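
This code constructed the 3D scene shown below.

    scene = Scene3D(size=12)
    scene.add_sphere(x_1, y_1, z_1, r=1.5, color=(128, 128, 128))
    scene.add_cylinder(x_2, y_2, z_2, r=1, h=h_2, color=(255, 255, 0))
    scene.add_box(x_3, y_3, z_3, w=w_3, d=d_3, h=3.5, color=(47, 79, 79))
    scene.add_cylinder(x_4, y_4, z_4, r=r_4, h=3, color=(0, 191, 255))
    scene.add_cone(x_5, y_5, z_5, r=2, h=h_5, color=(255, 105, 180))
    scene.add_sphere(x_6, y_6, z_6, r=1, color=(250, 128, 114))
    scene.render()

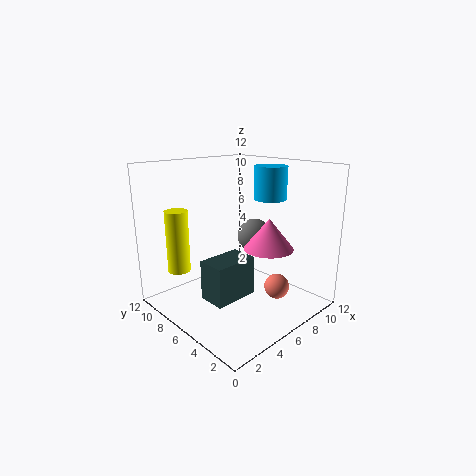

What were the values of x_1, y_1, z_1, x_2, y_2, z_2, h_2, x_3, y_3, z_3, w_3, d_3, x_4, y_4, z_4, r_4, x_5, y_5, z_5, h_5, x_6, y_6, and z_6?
x_1 = 8.5
y_1 = 6.5
z_1 = 5.5
x_2 = 3
y_2 = 10.5
z_2 = 2.5
h_2 = 5.5
x_3 = 3.5
y_3 = 5.5
z_3 = 0.5
w_3 = 4
d_3 = 2.5
x_4 = 10.5
y_4 = 6.5
z_4 = 8.5
r_4 = 1.5
x_5 = 7
y_5 = 3.5
z_5 = 5.5
h_5 = 2.5
x_6 = 7
y_6 = 2.5
z_6 = 2.5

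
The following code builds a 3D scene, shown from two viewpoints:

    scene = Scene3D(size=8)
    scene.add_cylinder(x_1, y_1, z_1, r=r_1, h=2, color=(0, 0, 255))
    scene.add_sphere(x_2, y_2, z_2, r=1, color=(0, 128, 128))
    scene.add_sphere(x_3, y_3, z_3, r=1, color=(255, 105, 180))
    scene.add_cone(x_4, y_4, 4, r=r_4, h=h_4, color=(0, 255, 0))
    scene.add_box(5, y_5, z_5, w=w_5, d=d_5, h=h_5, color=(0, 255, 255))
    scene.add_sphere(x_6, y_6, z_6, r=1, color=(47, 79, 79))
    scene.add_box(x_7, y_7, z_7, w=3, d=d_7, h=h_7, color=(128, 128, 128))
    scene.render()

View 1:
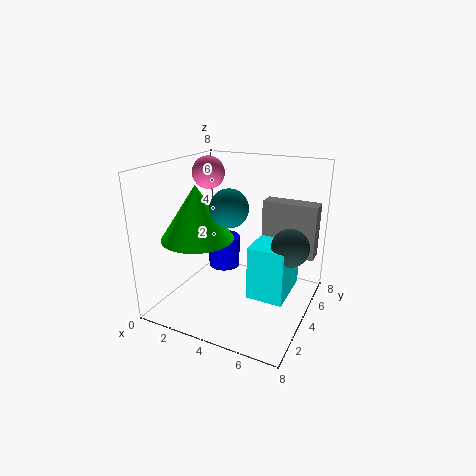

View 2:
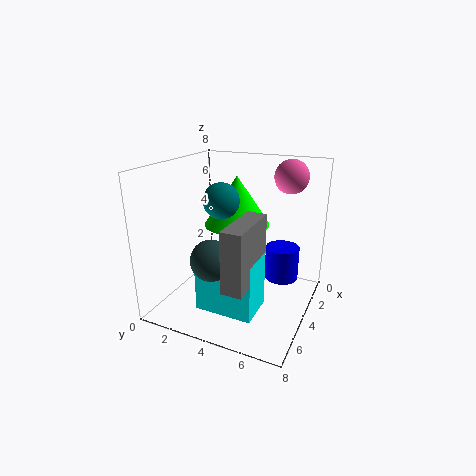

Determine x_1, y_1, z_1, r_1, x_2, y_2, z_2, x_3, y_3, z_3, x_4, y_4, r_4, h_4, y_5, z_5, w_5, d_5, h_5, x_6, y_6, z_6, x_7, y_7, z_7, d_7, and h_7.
x_1 = 2, y_1 = 6, z_1 = 1, r_1 = 1, x_2 = 4, y_2 = 3, z_2 = 6, x_3 = 1, y_3 = 6, z_3 = 7, x_4 = 2, y_4 = 3, r_4 = 2, h_4 = 3, y_5 = 3, z_5 = 1, w_5 = 2, d_5 = 3, h_5 = 3, x_6 = 7, y_6 = 4, z_6 = 4, x_7 = 5, y_7 = 5, z_7 = 3, d_7 = 1, h_7 = 3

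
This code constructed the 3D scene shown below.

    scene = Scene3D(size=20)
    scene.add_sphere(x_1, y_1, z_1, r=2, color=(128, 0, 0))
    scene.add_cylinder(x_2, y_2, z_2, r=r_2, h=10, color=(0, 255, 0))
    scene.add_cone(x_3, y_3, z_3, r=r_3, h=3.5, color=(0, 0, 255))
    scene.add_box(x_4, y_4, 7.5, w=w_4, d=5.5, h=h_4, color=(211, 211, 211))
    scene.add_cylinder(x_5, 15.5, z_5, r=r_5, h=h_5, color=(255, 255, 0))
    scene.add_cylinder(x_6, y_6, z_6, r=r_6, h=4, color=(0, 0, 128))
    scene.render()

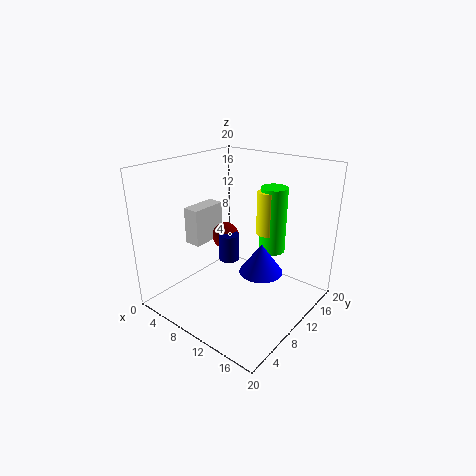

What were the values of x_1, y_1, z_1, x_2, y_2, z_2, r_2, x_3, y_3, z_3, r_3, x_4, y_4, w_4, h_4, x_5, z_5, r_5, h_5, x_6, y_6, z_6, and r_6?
x_1 = 6
y_1 = 12
z_1 = 8.5
x_2 = 11.5
y_2 = 16.5
z_2 = 6
r_2 = 2
x_3 = 17
y_3 = 5.5
z_3 = 9.5
r_3 = 2.5
x_4 = 1.5
y_4 = 8
w_4 = 2.5
h_4 = 5.5
x_5 = 11
z_5 = 9
r_5 = 1.5
h_5 = 6.5
x_6 = 7.5
y_6 = 11
z_6 = 5.5
r_6 = 1.5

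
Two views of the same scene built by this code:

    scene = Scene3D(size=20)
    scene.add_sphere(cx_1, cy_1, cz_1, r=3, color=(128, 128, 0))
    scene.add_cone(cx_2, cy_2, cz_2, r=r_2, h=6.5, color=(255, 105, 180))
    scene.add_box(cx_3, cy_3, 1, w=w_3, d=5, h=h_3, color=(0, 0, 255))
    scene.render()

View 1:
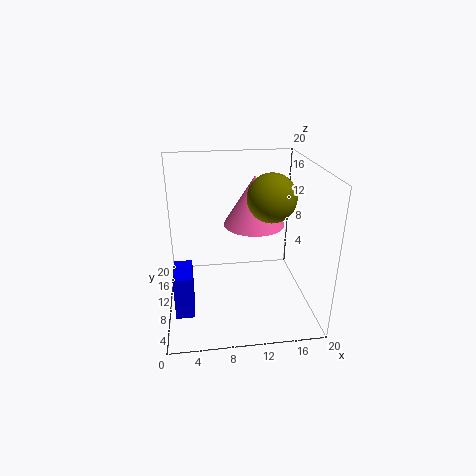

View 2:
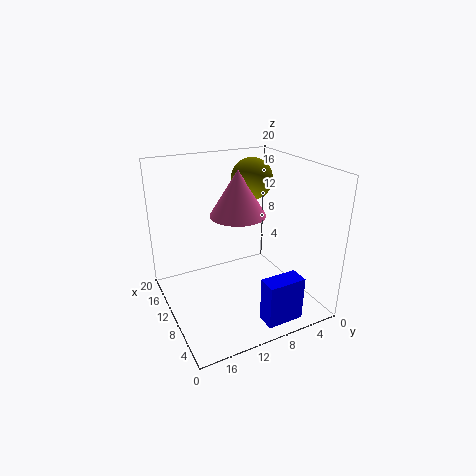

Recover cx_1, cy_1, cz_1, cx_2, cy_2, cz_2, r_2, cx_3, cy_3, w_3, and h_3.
cx_1 = 13.5
cy_1 = 6
cz_1 = 17
cx_2 = 12
cy_2 = 9
cz_2 = 12.5
r_2 = 4
cx_3 = 1
cy_3 = 5
w_3 = 2.5
h_3 = 6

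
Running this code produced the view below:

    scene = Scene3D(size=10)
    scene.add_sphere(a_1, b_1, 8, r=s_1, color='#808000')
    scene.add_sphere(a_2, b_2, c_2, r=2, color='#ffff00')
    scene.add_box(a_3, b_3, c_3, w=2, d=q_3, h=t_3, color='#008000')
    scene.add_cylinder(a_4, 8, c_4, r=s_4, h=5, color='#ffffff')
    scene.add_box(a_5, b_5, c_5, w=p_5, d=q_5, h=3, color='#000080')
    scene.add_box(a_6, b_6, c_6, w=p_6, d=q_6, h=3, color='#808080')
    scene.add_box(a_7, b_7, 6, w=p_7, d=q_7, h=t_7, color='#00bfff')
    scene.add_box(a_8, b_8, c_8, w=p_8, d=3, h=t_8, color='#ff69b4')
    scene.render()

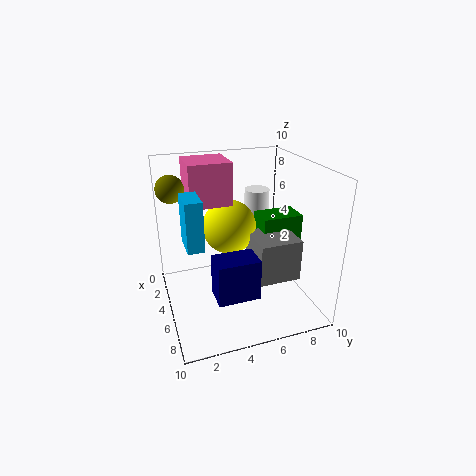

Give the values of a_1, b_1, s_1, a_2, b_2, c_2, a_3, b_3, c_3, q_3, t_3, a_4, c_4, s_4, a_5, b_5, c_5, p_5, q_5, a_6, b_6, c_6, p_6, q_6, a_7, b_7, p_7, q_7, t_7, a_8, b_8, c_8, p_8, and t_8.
a_1 = 2; b_1 = 1; s_1 = 1; a_2 = 3; b_2 = 5; c_2 = 5; a_3 = 3; b_3 = 7; c_3 = 2; q_3 = 3; t_3 = 4; a_4 = 1; c_4 = 2; s_4 = 1; a_5 = 5; b_5 = 3; c_5 = 1; p_5 = 2; q_5 = 3; a_6 = 4; b_6 = 6; c_6 = 2; p_6 = 3; q_6 = 3; a_7 = 6; b_7 = 1; p_7 = 2; q_7 = 1; t_7 = 3; a_8 = 1; b_8 = 2; c_8 = 7; p_8 = 3; t_8 = 3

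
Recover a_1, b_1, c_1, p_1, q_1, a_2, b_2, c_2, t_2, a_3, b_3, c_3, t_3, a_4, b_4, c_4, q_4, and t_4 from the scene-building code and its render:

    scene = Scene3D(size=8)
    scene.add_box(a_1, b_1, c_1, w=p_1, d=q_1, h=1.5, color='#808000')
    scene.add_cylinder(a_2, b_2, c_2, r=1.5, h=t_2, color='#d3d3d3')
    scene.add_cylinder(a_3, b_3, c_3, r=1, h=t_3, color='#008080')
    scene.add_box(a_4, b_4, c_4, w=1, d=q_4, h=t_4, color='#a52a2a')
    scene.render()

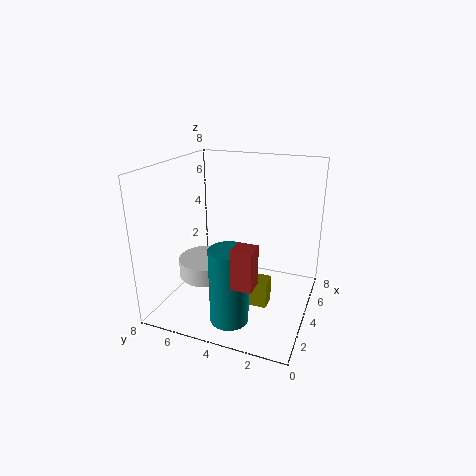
a_1 = 3; b_1 = 2; c_1 = 0.5; p_1 = 1; q_1 = 1; a_2 = 3; b_2 = 5.5; c_2 = 2; t_2 = 1; a_3 = 1.5; b_3 = 3.5; c_3 = 0.5; t_3 = 4; a_4 = 0.5; b_4 = 2; c_4 = 3; q_4 = 1; t_4 = 2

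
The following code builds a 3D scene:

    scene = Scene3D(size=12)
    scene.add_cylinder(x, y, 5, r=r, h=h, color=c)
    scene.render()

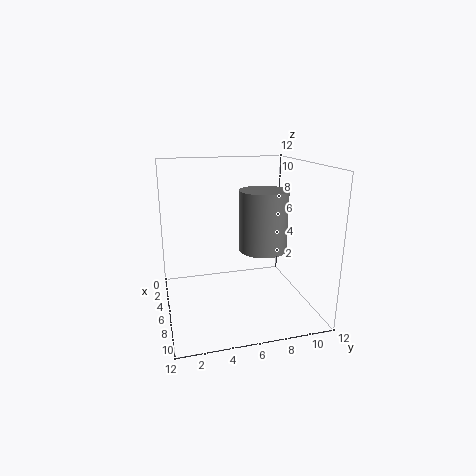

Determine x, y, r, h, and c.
x = 6.5, y = 8, r = 2, h = 5, c = 'gray'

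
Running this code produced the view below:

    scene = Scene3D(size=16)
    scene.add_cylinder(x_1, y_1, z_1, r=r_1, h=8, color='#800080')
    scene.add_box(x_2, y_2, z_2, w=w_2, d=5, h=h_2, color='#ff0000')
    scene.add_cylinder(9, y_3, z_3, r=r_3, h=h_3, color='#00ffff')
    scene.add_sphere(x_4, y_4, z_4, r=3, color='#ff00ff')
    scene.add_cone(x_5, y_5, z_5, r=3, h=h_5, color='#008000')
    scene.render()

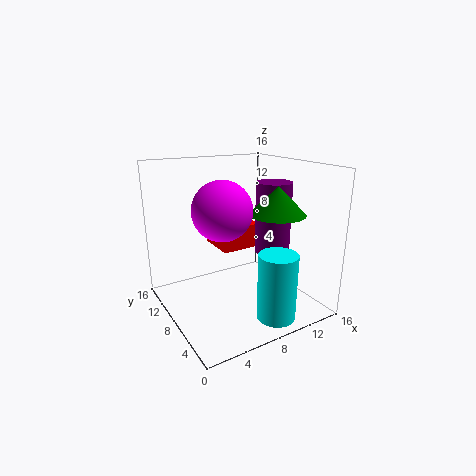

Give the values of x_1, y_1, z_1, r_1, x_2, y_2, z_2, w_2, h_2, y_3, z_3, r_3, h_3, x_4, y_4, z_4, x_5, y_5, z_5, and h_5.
x_1 = 12, y_1 = 7, z_1 = 6, r_1 = 2, x_2 = 8, y_2 = 11, z_2 = 5, w_2 = 5, h_2 = 3, y_3 = 2, z_3 = 1, r_3 = 2, h_3 = 7, x_4 = 5, y_4 = 6, z_4 = 12, x_5 = 11, y_5 = 5, z_5 = 11, h_5 = 3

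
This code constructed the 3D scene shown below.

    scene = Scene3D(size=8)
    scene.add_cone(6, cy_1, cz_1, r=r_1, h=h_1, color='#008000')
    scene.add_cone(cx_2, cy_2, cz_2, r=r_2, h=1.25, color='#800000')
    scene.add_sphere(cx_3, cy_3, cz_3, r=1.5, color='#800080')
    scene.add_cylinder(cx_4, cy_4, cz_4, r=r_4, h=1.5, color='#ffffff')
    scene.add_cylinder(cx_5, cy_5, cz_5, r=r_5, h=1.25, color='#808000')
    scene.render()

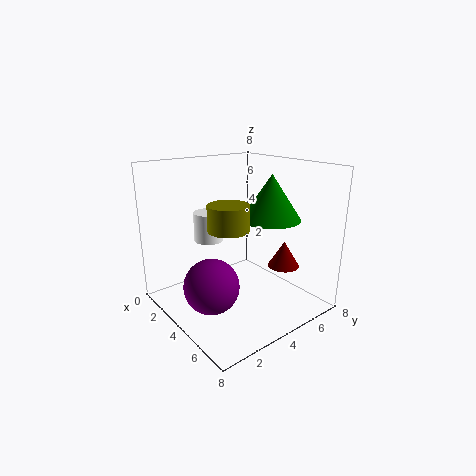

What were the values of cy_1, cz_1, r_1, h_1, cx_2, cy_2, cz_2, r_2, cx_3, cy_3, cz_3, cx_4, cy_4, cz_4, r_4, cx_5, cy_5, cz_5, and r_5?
cy_1 = 4.5, cz_1 = 5.5, r_1 = 1.5, h_1 = 2.25, cx_2 = 7.25, cy_2 = 4.25, cz_2 = 3.5, r_2 = 0.75, cx_3 = 4.25, cy_3 = 2, cz_3 = 1.75, cx_4 = 3.75, cy_4 = 2.25, cz_4 = 4.25, r_4 = 0.75, cx_5 = 5.5, cy_5 = 2.25, cz_5 = 5.25, r_5 = 1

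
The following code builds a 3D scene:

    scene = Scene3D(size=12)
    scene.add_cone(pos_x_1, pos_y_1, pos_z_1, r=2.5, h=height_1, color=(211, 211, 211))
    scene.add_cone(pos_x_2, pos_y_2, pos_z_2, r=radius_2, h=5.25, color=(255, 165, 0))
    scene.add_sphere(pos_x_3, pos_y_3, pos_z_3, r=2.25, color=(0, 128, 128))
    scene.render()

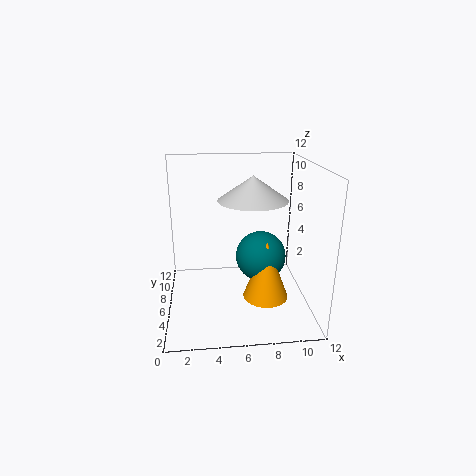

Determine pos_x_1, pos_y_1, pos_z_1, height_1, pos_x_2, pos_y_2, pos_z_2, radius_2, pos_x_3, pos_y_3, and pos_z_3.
pos_x_1 = 6.75, pos_y_1 = 3.25, pos_z_1 = 10, height_1 = 1.75, pos_x_2 = 8.5, pos_y_2 = 6, pos_z_2 = 0.25, radius_2 = 2, pos_x_3 = 8.25, pos_y_3 = 7.5, pos_z_3 = 3.5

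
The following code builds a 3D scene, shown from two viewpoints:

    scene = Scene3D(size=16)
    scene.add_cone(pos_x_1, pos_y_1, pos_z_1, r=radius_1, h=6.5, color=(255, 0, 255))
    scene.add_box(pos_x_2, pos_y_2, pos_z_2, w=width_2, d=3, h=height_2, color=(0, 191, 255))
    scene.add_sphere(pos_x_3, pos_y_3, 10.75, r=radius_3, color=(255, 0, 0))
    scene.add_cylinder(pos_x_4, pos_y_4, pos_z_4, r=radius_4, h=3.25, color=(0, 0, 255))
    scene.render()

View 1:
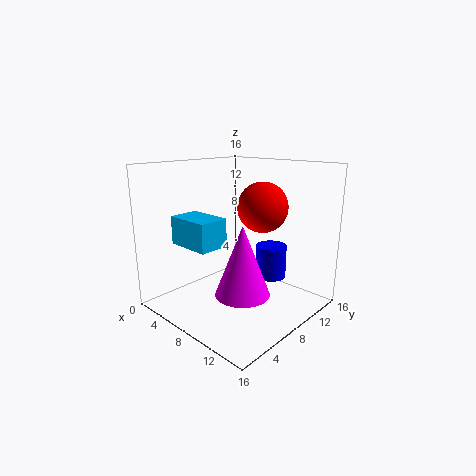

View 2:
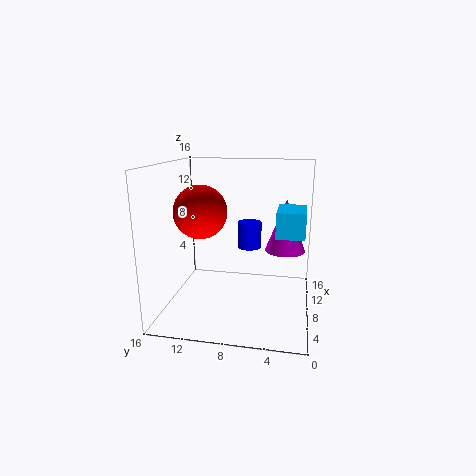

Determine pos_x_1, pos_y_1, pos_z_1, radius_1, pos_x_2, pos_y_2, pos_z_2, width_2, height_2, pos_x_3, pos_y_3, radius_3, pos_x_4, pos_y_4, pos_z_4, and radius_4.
pos_x_1 = 13.25, pos_y_1 = 3, pos_z_1 = 5, radius_1 = 2.5, pos_x_2 = 6, pos_y_2 = 0.75, pos_z_2 = 8.75, width_2 = 4.5, height_2 = 2.75, pos_x_3 = 8, pos_y_3 = 12.25, radius_3 = 3, pos_x_4 = 13, pos_y_4 = 7.5, pos_z_4 = 5.25, radius_4 = 1.5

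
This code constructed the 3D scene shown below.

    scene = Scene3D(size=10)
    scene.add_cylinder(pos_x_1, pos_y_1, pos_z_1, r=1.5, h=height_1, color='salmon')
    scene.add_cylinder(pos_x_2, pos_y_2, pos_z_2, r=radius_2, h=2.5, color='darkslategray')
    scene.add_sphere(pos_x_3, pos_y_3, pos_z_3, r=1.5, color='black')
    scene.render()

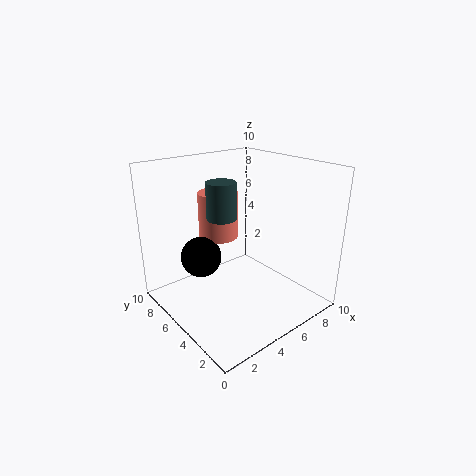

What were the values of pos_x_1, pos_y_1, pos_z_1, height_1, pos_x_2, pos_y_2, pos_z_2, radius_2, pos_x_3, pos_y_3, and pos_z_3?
pos_x_1 = 5.5
pos_y_1 = 8
pos_z_1 = 4
height_1 = 3.5
pos_x_2 = 4
pos_y_2 = 5.5
pos_z_2 = 6.5
radius_2 = 1
pos_x_3 = 3.5
pos_y_3 = 7.5
pos_z_3 = 3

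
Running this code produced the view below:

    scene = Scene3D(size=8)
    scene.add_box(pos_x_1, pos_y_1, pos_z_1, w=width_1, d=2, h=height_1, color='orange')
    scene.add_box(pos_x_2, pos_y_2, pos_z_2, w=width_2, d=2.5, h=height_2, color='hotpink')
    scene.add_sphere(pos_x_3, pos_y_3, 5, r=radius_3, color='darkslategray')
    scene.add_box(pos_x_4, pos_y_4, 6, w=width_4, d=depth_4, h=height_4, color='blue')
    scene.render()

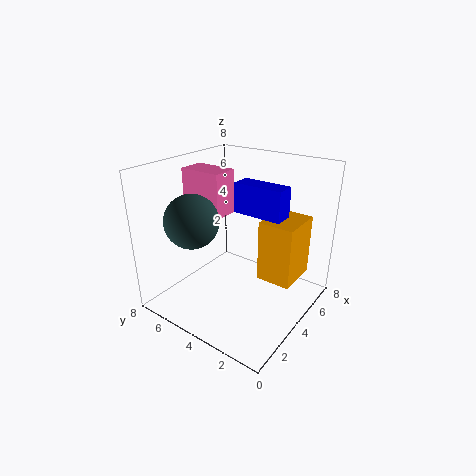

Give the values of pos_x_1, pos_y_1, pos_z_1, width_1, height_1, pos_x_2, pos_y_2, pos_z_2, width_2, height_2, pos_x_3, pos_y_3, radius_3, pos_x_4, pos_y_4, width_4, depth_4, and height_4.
pos_x_1 = 4.5
pos_y_1 = 1
pos_z_1 = 1.5
width_1 = 2.5
height_1 = 3.5
pos_x_2 = 3.5
pos_y_2 = 5
pos_z_2 = 5
width_2 = 1.5
height_2 = 2.5
pos_x_3 = 2.5
pos_y_3 = 6
radius_3 = 1.5
pos_x_4 = 3
pos_y_4 = 1
width_4 = 1
depth_4 = 2.5
height_4 = 1.5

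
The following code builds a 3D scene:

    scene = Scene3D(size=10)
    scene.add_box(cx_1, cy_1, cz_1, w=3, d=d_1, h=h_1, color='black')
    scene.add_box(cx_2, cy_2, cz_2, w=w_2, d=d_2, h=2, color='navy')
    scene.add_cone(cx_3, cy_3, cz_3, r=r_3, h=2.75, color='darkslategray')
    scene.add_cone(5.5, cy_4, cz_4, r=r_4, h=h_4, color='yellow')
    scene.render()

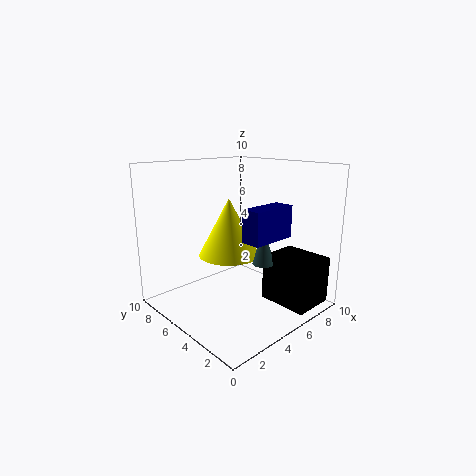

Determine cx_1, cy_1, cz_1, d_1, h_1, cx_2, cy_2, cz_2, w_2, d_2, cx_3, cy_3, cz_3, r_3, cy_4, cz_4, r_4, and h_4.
cx_1 = 6.25; cy_1 = 0.25; cz_1 = 0.5; d_1 = 3.5; h_1 = 3.25; cx_2 = 3; cy_2 = 1.25; cz_2 = 5.75; w_2 = 3; d_2 = 1.25; cx_3 = 6; cy_3 = 3.5; cz_3 = 3.25; r_3 = 0.75; cy_4 = 6.5; cz_4 = 3.25; r_4 = 2.25; h_4 = 4.25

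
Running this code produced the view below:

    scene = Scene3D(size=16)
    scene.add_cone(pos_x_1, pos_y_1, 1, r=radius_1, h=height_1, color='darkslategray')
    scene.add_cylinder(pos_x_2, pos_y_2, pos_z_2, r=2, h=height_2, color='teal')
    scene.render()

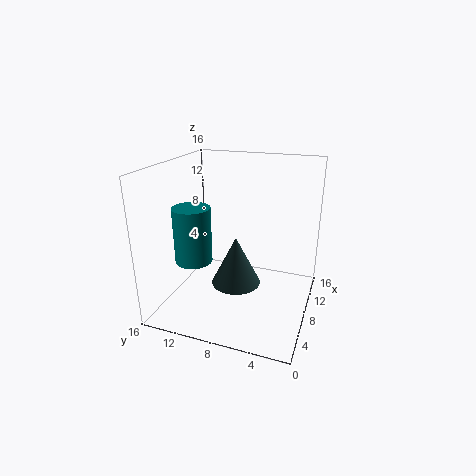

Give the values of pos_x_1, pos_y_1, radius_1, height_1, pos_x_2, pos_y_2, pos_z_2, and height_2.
pos_x_1 = 10
pos_y_1 = 9
radius_1 = 3
height_1 = 6
pos_x_2 = 5
pos_y_2 = 12
pos_z_2 = 6
height_2 = 6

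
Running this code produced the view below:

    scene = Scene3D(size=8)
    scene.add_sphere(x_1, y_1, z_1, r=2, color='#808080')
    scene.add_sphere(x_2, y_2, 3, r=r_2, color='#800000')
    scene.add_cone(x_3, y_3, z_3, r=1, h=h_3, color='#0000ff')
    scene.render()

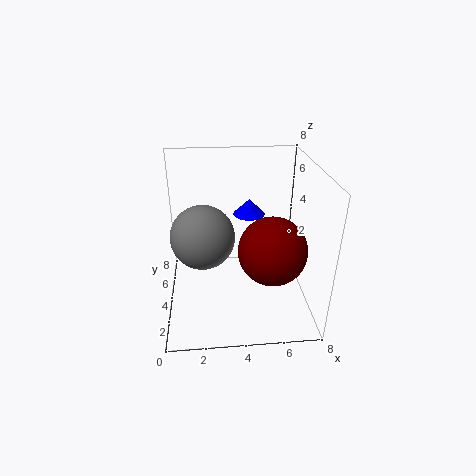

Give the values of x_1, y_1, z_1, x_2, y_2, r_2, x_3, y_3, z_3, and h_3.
x_1 = 2, y_1 = 6, z_1 = 3, x_2 = 6, y_2 = 4, r_2 = 2, x_3 = 5, y_3 = 7, z_3 = 4, h_3 = 1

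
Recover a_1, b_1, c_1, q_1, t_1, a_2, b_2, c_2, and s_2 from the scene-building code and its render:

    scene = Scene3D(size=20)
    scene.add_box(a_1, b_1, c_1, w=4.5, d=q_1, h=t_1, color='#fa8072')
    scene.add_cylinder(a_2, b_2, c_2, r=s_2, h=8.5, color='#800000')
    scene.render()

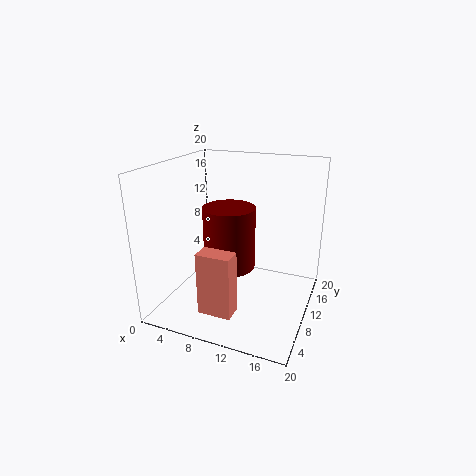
a_1 = 7.25
b_1 = 2.75
c_1 = 1.75
q_1 = 2.5
t_1 = 8.5
a_2 = 9.25
b_2 = 8.75
c_2 = 6.25
s_2 = 3.5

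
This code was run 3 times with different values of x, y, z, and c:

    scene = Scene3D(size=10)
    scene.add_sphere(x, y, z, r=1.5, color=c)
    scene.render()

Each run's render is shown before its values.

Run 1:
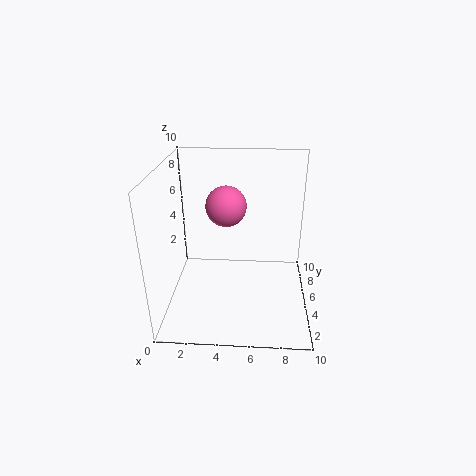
x = 4; y = 7; z = 6.5; c = 'hotpink'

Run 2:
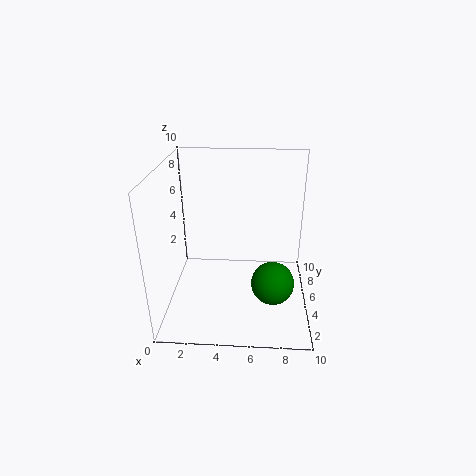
x = 7.5; y = 4; z = 2; c = 'green'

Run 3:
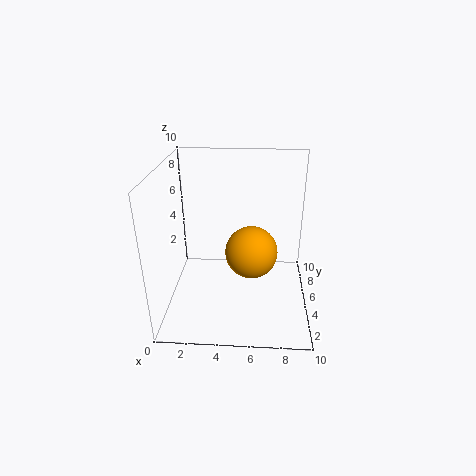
x = 6; y = 1.5; z = 6; c = 'orange'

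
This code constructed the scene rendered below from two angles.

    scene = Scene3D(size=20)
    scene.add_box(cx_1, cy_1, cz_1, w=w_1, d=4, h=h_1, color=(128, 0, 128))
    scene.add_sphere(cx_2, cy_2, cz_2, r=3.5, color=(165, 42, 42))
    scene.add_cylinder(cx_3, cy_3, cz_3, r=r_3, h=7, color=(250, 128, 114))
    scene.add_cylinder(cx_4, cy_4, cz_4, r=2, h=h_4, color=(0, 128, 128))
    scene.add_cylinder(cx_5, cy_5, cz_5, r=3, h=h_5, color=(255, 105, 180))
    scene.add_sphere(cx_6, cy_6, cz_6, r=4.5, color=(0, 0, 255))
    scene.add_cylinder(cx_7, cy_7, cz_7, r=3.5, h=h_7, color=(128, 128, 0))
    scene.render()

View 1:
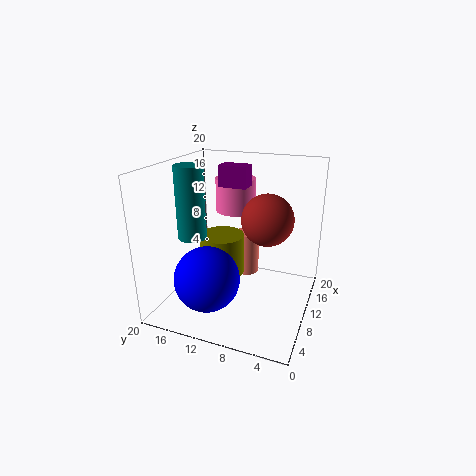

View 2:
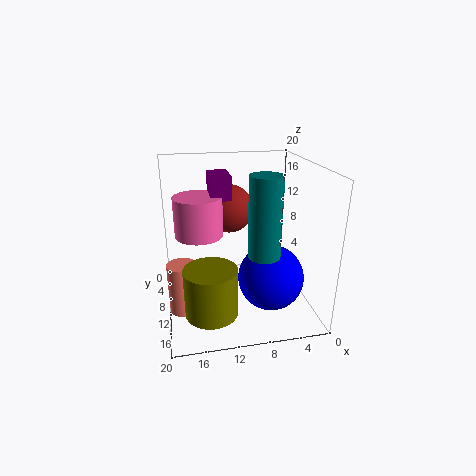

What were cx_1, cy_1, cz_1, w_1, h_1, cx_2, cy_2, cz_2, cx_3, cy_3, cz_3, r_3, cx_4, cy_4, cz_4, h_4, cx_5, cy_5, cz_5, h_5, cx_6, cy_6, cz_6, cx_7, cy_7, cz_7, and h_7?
cx_1 = 11.5, cy_1 = 9.5, cz_1 = 16.5, w_1 = 2.5, h_1 = 3, cx_2 = 10.5, cy_2 = 6, cz_2 = 13, cx_3 = 18, cy_3 = 11.5, cz_3 = 0.5, r_3 = 2, cx_4 = 8, cy_4 = 16, cz_4 = 10, h_4 = 10, cx_5 = 15.5, cy_5 = 12.5, cz_5 = 12, h_5 = 5, cx_6 = 6, cy_6 = 13, cz_6 = 5, cx_7 = 14.5, cy_7 = 14.5, cz_7 = 1.5, h_7 = 6.5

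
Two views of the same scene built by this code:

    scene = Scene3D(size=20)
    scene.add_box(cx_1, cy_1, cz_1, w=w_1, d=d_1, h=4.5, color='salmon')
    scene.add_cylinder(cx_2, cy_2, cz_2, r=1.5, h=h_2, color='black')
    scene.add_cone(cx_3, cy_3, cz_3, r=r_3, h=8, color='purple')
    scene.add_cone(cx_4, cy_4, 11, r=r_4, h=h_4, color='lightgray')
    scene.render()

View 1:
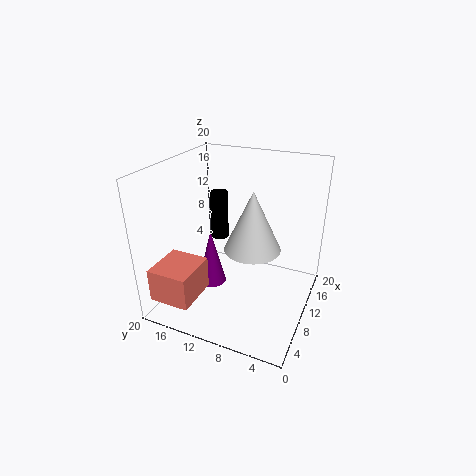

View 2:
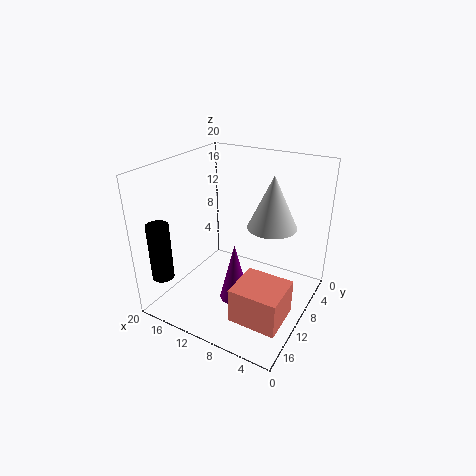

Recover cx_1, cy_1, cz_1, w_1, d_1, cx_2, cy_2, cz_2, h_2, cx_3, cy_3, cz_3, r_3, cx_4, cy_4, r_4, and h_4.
cx_1 = 0.5; cy_1 = 13; cz_1 = 3.5; w_1 = 6; d_1 = 5.5; cx_2 = 18; cy_2 = 17; cz_2 = 5; h_2 = 8; cx_3 = 8.5; cy_3 = 13.5; cz_3 = 3; r_3 = 2; cx_4 = 6.5; cy_4 = 6.5; r_4 = 3.5; h_4 = 7.5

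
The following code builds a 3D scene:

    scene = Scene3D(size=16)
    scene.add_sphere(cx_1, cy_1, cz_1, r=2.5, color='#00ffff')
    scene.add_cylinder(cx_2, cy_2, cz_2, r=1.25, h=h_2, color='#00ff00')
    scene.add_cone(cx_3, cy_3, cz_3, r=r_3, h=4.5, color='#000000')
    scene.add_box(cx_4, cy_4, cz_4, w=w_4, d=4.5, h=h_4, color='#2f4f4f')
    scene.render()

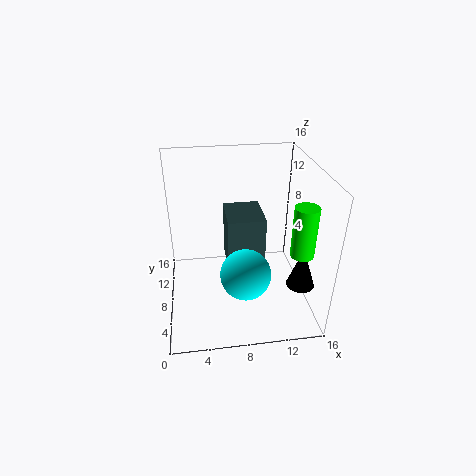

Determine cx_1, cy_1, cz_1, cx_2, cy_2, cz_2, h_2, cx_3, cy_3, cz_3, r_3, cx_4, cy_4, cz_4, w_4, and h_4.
cx_1 = 8
cy_1 = 2.75
cz_1 = 7
cx_2 = 14.25
cy_2 = 4.5
cz_2 = 7.5
h_2 = 5.5
cx_3 = 14.25
cy_3 = 4
cz_3 = 4
r_3 = 1.5
cx_4 = 6.5
cy_4 = 4.25
cz_4 = 6.25
w_4 = 3.75
h_4 = 5.75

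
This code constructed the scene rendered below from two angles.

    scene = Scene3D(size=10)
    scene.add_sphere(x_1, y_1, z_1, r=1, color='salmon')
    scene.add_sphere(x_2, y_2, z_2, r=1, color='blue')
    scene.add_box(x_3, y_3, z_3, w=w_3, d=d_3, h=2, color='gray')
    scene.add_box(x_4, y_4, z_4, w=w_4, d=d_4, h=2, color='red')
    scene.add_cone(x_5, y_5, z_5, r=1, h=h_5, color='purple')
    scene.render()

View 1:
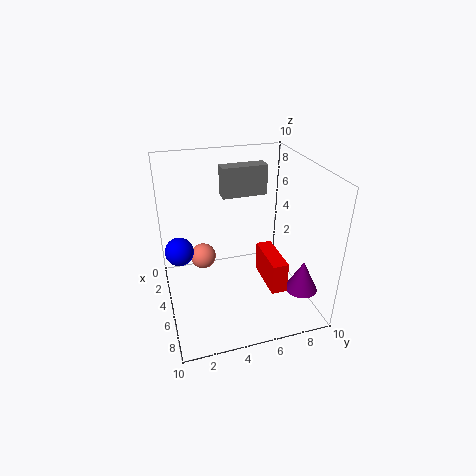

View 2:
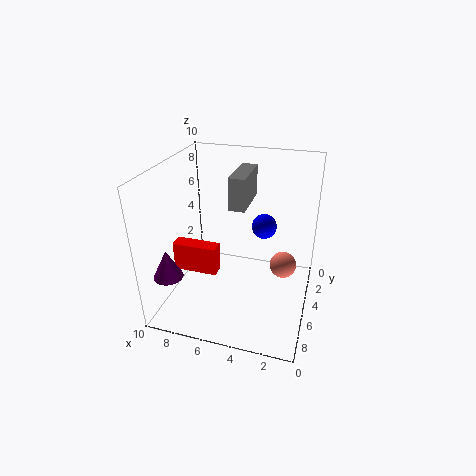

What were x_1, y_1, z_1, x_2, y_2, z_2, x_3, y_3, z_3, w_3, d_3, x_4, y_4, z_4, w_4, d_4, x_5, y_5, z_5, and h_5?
x_1 = 2; y_1 = 3; z_1 = 2; x_2 = 4; y_2 = 1; z_2 = 4; x_3 = 4; y_3 = 4; z_3 = 8; w_3 = 1; d_3 = 3; x_4 = 6; y_4 = 6; z_4 = 3; w_4 = 3; d_4 = 1; x_5 = 9; y_5 = 8; z_5 = 3; h_5 = 2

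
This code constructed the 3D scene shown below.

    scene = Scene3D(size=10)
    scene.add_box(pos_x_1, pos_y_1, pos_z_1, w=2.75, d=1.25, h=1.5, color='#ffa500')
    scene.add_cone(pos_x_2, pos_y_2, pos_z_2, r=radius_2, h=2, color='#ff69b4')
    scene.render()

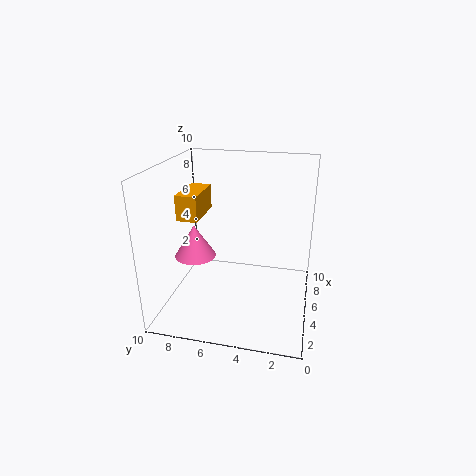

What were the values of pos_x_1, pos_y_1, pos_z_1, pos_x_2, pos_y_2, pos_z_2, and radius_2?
pos_x_1 = 1.25; pos_y_1 = 6.5; pos_z_1 = 7.5; pos_x_2 = 2; pos_y_2 = 7; pos_z_2 = 5; radius_2 = 1.25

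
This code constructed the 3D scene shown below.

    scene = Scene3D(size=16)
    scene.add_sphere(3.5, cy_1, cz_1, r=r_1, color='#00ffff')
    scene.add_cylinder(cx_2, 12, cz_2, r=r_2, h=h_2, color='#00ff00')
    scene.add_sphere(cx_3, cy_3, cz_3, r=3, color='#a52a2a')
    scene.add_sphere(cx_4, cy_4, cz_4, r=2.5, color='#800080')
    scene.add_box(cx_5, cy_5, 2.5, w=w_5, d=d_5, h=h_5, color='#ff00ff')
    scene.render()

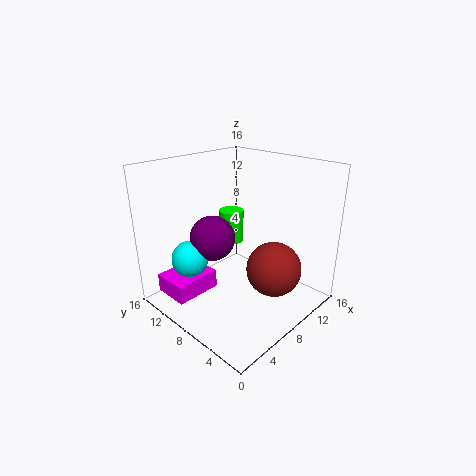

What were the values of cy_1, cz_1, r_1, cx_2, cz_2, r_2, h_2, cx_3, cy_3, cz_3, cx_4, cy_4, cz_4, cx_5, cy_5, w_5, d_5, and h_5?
cy_1 = 11, cz_1 = 6, r_1 = 2, cx_2 = 11, cz_2 = 5.5, r_2 = 1.5, h_2 = 4, cx_3 = 9.5, cy_3 = 4, cz_3 = 5, cx_4 = 6, cy_4 = 10, cz_4 = 8, cx_5 = 0.5, cy_5 = 9, w_5 = 5, d_5 = 4, h_5 = 2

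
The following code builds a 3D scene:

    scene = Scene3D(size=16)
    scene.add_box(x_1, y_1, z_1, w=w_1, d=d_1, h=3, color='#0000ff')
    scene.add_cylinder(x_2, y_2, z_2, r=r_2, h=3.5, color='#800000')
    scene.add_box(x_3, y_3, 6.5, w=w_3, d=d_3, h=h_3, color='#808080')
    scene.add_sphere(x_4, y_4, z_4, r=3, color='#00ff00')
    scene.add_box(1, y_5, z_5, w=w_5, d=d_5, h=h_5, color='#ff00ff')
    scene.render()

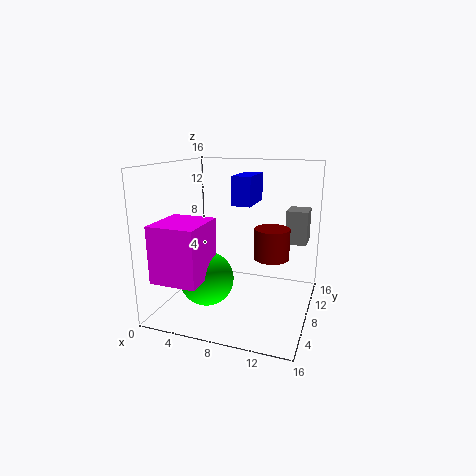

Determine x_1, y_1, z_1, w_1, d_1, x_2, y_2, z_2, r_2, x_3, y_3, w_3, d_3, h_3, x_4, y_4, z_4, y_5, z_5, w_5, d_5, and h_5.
x_1 = 8
y_1 = 6
z_1 = 12
w_1 = 2
d_1 = 4.5
x_2 = 11.5
y_2 = 9.5
z_2 = 5.5
r_2 = 2
x_3 = 12.5
y_3 = 12
w_3 = 2.5
d_3 = 3
h_3 = 4
x_4 = 5
y_4 = 6
z_4 = 3.5
y_5 = 1
z_5 = 4.5
w_5 = 5
d_5 = 5.5
h_5 = 6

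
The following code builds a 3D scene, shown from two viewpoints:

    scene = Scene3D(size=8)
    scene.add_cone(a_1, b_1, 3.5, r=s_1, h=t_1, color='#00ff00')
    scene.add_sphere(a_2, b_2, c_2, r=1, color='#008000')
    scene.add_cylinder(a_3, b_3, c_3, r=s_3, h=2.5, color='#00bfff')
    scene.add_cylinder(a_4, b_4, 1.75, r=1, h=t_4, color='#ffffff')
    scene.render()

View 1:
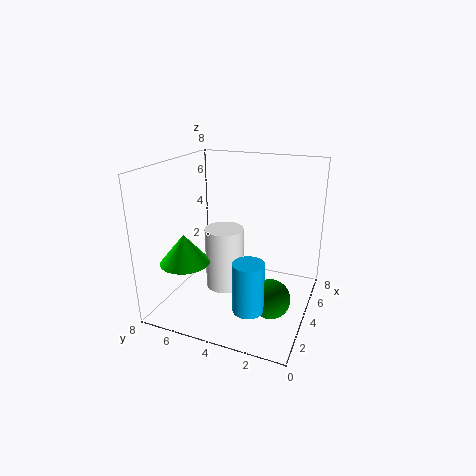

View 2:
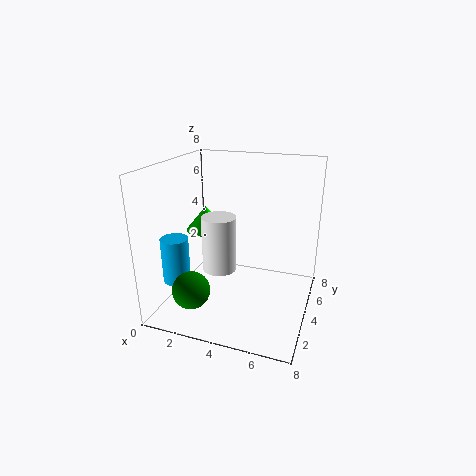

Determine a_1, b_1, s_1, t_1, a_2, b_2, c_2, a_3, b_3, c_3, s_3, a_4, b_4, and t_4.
a_1 = 1.25; b_1 = 5.75; s_1 = 1.25; t_1 = 1.5; a_2 = 2.25; b_2 = 1.5; c_2 = 1.75; a_3 = 1; b_3 = 2.25; c_3 = 1.75; s_3 = 0.75; a_4 = 2.75; b_4 = 4.25; t_4 = 3.25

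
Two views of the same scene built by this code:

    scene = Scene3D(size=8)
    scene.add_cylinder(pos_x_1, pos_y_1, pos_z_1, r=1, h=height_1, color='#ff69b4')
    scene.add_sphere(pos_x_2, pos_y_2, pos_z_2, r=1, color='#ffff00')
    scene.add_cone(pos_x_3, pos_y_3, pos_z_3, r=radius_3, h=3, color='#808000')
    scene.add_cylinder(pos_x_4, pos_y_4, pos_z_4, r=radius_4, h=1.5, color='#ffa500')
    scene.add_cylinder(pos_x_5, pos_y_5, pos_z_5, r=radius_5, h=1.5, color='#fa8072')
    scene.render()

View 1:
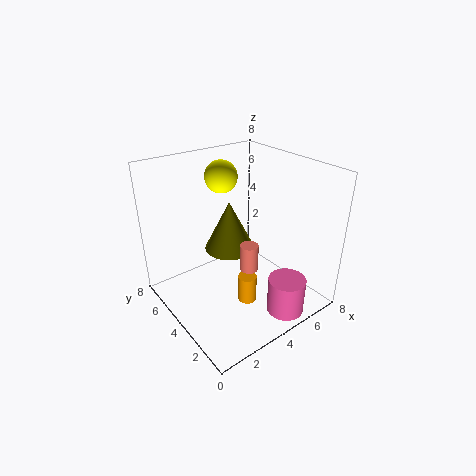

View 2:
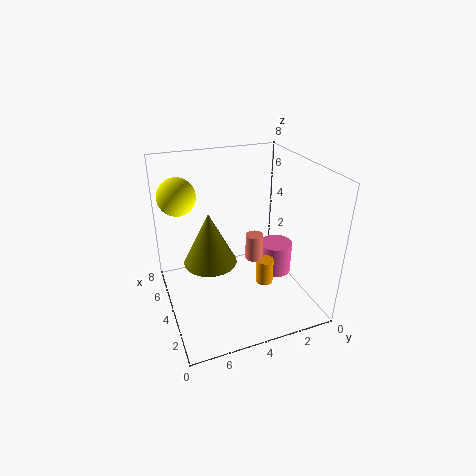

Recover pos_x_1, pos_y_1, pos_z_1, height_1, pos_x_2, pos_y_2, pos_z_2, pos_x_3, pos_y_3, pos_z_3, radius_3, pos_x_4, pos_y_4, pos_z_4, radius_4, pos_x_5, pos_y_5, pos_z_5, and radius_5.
pos_x_1 = 5
pos_y_1 = 1
pos_z_1 = 0.5
height_1 = 2
pos_x_2 = 5
pos_y_2 = 7
pos_z_2 = 6.5
pos_x_3 = 4.5
pos_y_3 = 5.5
pos_z_3 = 2.5
radius_3 = 1.5
pos_x_4 = 3.5
pos_y_4 = 2.5
pos_z_4 = 1
radius_4 = 0.5
pos_x_5 = 4
pos_y_5 = 3
pos_z_5 = 2.5
radius_5 = 0.5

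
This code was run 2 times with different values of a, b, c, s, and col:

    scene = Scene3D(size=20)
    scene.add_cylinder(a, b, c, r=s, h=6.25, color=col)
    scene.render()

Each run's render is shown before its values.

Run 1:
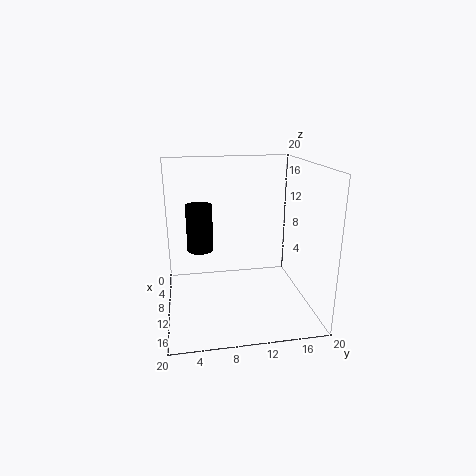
a = 10.25
b = 4.75
c = 8.75
s = 1.75
col = 'black'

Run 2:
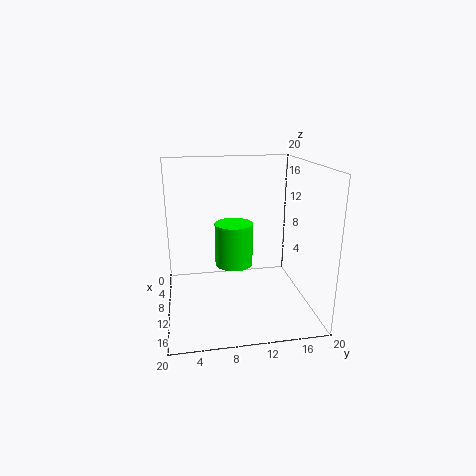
a = 8
b = 9.75
c = 5.25
s = 2.75
col = 'lime'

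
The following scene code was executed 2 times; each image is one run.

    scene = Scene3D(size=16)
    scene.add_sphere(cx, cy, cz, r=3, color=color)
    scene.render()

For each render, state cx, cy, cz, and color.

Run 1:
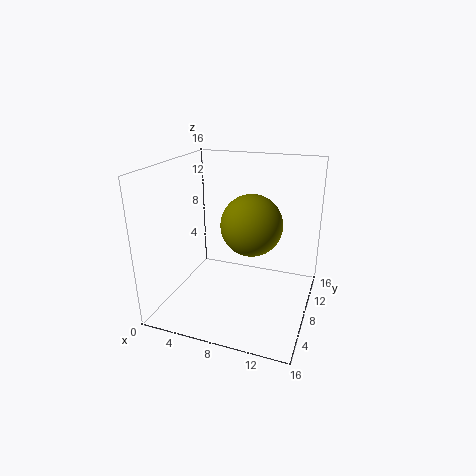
cx = 10.5, cy = 5, cz = 11, color = 'olive'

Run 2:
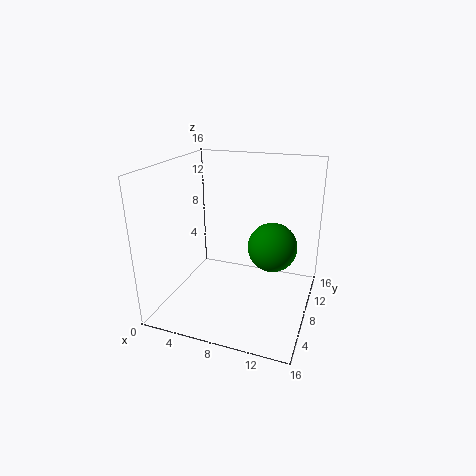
cx = 11, cy = 12, cz = 5.5, color = 'green'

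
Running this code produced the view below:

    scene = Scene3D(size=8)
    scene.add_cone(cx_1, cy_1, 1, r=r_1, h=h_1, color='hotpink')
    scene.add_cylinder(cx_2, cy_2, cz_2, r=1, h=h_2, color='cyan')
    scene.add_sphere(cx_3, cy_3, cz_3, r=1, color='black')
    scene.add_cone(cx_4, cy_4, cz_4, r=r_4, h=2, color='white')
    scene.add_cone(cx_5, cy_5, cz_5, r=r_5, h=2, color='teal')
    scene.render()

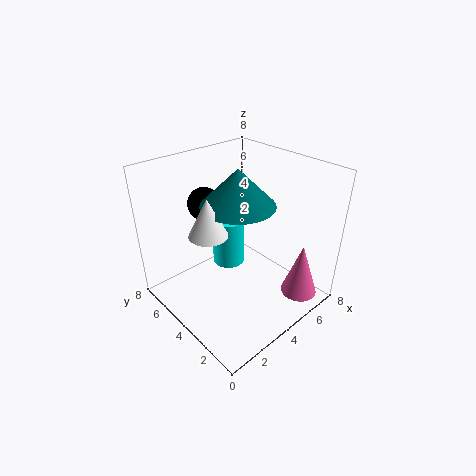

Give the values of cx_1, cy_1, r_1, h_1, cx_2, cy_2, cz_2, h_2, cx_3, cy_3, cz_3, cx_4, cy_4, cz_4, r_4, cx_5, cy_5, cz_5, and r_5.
cx_1 = 6; cy_1 = 1; r_1 = 1; h_1 = 3; cx_2 = 5; cy_2 = 6; cz_2 = 1; h_2 = 3; cx_3 = 4; cy_3 = 7; cz_3 = 5; cx_4 = 2; cy_4 = 4; cz_4 = 5; r_4 = 1; cx_5 = 4; cy_5 = 4; cz_5 = 6; r_5 = 2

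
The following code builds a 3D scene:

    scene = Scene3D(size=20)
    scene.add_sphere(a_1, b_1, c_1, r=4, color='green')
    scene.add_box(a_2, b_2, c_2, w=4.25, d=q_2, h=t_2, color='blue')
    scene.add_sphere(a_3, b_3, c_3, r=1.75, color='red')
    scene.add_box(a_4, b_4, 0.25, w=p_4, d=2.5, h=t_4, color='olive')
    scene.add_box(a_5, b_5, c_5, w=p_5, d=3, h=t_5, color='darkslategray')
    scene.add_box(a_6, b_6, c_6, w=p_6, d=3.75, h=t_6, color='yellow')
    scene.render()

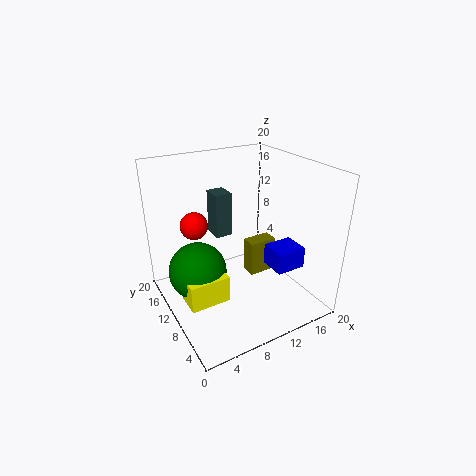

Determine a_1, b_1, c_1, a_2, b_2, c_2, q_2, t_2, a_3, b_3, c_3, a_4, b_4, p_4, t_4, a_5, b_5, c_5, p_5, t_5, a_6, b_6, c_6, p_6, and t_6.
a_1 = 4.25; b_1 = 11.25; c_1 = 5.75; a_2 = 13.5; b_2 = 4.75; c_2 = 5.75; q_2 = 3.75; t_2 = 3; a_3 = 3.75; b_3 = 10.25; c_3 = 13.25; a_4 = 14.5; b_4 = 13.25; p_4 = 4.5; t_4 = 5.75; a_5 = 8.5; b_5 = 13.5; c_5 = 8.75; p_5 = 2.5; t_5 = 6.5; a_6 = 1.5; b_6 = 7; c_6 = 2.5; p_6 = 5.5; t_6 = 3.75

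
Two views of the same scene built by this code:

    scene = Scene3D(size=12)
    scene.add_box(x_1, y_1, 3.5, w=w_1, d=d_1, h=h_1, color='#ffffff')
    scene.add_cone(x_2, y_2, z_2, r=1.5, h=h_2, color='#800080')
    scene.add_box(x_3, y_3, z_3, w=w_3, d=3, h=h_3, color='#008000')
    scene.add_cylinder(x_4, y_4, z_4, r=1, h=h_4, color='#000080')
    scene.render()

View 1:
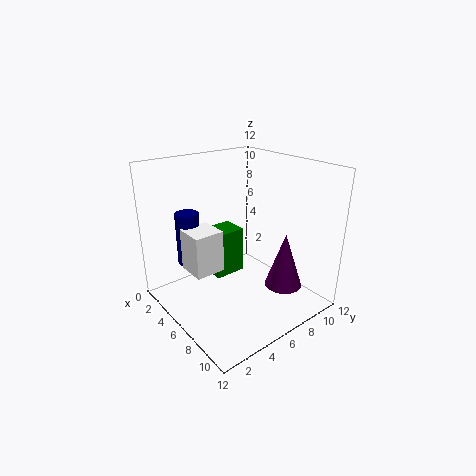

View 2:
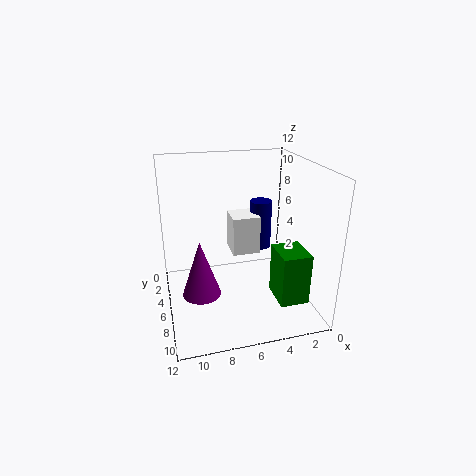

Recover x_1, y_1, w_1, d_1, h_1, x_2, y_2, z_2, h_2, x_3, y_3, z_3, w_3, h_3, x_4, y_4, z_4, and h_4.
x_1 = 3.5
y_1 = 2
w_1 = 2.5
d_1 = 2.5
h_1 = 3.5
x_2 = 9.5
y_2 = 8
z_2 = 2.5
h_2 = 4.5
x_3 = 0.5
y_3 = 6
z_3 = 0.5
w_3 = 2.5
h_3 = 4.5
x_4 = 3
y_4 = 3
z_4 = 3.5
h_4 = 4.5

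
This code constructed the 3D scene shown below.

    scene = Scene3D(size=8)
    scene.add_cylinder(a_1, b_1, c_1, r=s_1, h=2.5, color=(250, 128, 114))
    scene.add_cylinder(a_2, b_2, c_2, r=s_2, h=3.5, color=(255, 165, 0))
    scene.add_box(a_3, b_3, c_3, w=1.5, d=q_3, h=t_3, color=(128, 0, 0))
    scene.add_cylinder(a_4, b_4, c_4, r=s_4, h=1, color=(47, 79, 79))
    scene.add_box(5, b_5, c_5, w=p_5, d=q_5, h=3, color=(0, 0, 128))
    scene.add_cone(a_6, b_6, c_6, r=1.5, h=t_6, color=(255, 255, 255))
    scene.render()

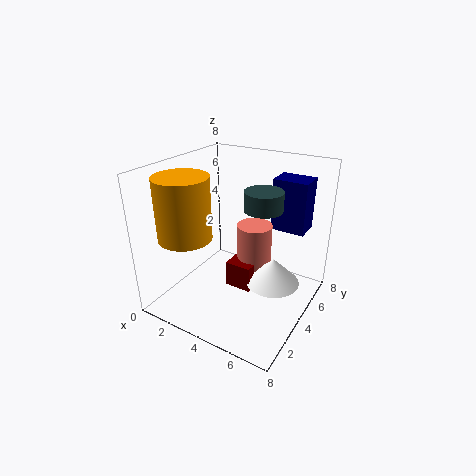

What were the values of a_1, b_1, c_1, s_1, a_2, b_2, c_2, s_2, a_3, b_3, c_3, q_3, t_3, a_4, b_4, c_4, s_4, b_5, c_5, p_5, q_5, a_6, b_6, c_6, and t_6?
a_1 = 4.5
b_1 = 5
c_1 = 2
s_1 = 1
a_2 = 1.5
b_2 = 2.5
c_2 = 4
s_2 = 1.5
a_3 = 3.5
b_3 = 3.5
c_3 = 1
q_3 = 2
t_3 = 1.5
a_4 = 5.5
b_4 = 4
c_4 = 6
s_4 = 1
b_5 = 6
c_5 = 4
p_5 = 2
q_5 = 1.5
a_6 = 6
b_6 = 4.5
c_6 = 1.5
t_6 = 1.5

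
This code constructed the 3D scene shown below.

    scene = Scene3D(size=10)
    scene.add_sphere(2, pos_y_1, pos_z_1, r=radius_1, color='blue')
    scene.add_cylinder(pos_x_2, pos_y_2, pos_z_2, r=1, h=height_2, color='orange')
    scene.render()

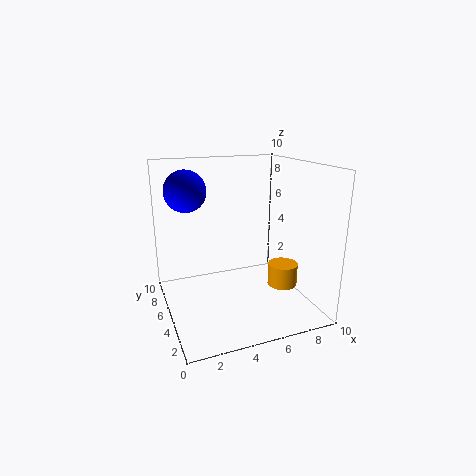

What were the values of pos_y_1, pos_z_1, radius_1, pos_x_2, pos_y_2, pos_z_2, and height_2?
pos_y_1 = 7.5; pos_z_1 = 8; radius_1 = 1.5; pos_x_2 = 7.5; pos_y_2 = 3; pos_z_2 = 2; height_2 = 1.5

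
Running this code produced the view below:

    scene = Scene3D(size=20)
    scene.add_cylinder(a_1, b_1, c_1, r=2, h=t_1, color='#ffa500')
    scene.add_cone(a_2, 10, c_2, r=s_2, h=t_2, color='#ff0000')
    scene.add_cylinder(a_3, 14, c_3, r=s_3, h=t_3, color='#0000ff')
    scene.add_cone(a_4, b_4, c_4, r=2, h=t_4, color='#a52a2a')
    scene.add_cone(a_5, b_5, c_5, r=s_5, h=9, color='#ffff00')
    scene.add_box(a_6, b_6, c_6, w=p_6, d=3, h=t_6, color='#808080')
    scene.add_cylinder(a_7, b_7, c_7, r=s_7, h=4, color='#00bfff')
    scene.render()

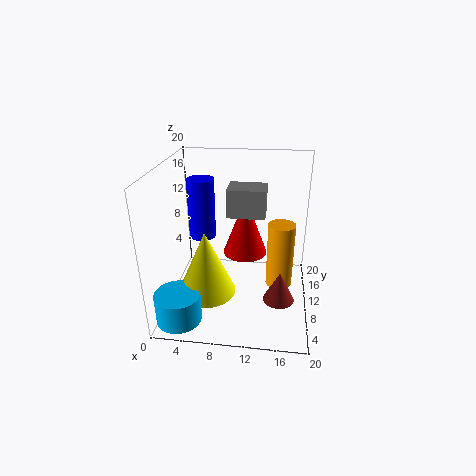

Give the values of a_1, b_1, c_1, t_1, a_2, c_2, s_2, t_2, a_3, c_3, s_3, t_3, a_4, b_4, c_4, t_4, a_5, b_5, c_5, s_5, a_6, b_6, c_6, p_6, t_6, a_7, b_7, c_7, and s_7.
a_1 = 16; b_1 = 13; c_1 = 1; t_1 = 10; a_2 = 11; c_2 = 8; s_2 = 3; t_2 = 8; a_3 = 4; c_3 = 8; s_3 = 2; t_3 = 9; a_4 = 16; b_4 = 5; c_4 = 4; t_4 = 4; a_5 = 6; b_5 = 7; c_5 = 3; s_5 = 4; a_6 = 10; b_6 = 1; c_6 = 17; p_6 = 4; t_6 = 3; a_7 = 3; b_7 = 3; c_7 = 1; s_7 = 3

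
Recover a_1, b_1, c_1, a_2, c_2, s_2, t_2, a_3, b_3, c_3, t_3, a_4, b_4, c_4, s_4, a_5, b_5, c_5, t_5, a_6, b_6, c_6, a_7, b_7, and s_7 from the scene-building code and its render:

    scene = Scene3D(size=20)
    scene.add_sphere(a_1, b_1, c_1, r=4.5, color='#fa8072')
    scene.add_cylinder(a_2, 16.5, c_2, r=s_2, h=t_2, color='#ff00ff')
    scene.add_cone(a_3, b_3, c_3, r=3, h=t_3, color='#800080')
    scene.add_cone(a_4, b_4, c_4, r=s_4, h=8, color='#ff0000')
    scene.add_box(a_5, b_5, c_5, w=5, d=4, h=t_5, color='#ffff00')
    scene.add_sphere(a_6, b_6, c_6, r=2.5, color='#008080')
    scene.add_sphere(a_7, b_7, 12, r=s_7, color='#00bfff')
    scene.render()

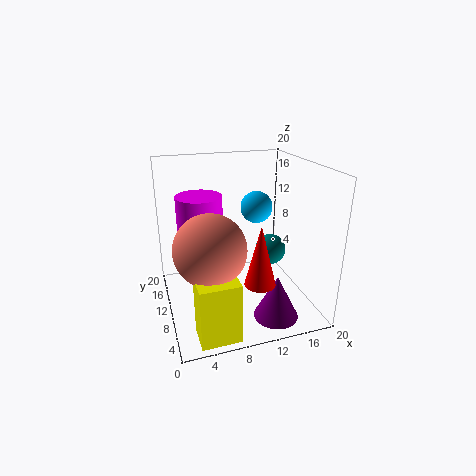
a_1 = 5; b_1 = 5.5; c_1 = 11; a_2 = 6; c_2 = 6; s_2 = 3.5; t_2 = 8.5; a_3 = 13.5; b_3 = 4; c_3 = 0.5; t_3 = 6; a_4 = 11; b_4 = 4; c_4 = 6; s_4 = 2; a_5 = 2.5; b_5 = 0.5; c_5 = 0.5; t_5 = 8; a_6 = 17.5; b_6 = 15.5; c_6 = 4.5; a_7 = 15; b_7 = 16; s_7 = 2.5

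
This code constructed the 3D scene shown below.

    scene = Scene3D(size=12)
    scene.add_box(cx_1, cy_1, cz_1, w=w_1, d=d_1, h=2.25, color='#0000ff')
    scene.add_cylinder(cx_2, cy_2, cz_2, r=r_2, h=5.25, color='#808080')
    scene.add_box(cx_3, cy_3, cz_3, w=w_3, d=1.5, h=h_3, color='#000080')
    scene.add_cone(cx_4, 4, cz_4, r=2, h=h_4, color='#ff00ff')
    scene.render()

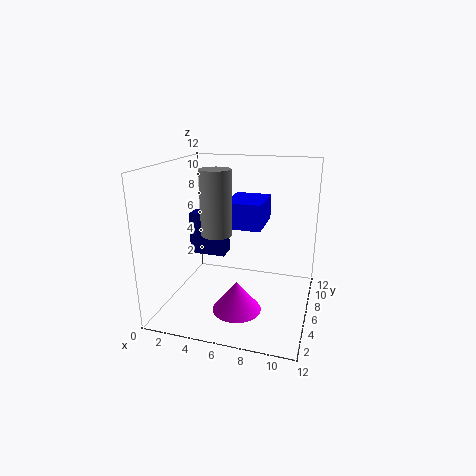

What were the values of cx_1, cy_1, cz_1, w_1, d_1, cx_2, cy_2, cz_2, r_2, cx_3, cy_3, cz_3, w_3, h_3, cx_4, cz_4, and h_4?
cx_1 = 4.5
cy_1 = 6.5
cz_1 = 6.5
w_1 = 3.25
d_1 = 4.25
cx_2 = 4.5
cy_2 = 5
cz_2 = 6.5
r_2 = 1.25
cx_3 = 2
cy_3 = 5.25
cz_3 = 4.5
w_3 = 3
h_3 = 3.5
cx_4 = 6.5
cz_4 = 0.5
h_4 = 2.5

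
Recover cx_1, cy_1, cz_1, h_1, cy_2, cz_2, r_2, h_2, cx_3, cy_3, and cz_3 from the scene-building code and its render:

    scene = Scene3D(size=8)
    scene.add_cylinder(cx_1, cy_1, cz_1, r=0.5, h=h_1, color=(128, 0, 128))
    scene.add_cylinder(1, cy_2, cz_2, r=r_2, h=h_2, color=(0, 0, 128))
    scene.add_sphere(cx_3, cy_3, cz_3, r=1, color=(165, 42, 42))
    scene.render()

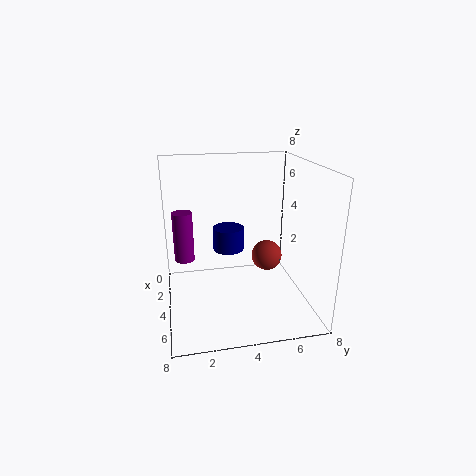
cx_1 = 5; cy_1 = 1; cz_1 = 3.5; h_1 = 2.5; cy_2 = 4; cz_2 = 2; r_2 = 1; h_2 = 1.5; cx_3 = 1.5; cy_3 = 6.5; cz_3 = 1.5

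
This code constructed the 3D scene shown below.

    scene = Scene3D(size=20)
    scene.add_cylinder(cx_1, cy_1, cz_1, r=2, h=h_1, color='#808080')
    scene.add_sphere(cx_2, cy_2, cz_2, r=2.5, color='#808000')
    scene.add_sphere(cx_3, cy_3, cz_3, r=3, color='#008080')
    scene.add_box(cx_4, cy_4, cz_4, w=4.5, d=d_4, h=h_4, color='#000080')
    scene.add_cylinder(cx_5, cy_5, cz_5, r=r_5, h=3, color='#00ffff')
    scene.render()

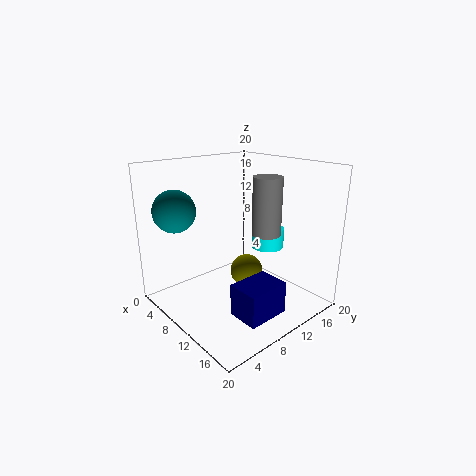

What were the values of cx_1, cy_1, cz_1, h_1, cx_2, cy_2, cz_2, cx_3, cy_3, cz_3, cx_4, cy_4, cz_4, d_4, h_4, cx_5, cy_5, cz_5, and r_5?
cx_1 = 12.5
cy_1 = 13
cz_1 = 10.5
h_1 = 8
cx_2 = 8
cy_2 = 13.5
cz_2 = 3
cx_3 = 3.5
cy_3 = 4
cz_3 = 13.5
cx_4 = 12.5
cy_4 = 6.5
cz_4 = 0.5
d_4 = 6
h_4 = 4.5
cx_5 = 9
cy_5 = 17
cz_5 = 6.5
r_5 = 2.5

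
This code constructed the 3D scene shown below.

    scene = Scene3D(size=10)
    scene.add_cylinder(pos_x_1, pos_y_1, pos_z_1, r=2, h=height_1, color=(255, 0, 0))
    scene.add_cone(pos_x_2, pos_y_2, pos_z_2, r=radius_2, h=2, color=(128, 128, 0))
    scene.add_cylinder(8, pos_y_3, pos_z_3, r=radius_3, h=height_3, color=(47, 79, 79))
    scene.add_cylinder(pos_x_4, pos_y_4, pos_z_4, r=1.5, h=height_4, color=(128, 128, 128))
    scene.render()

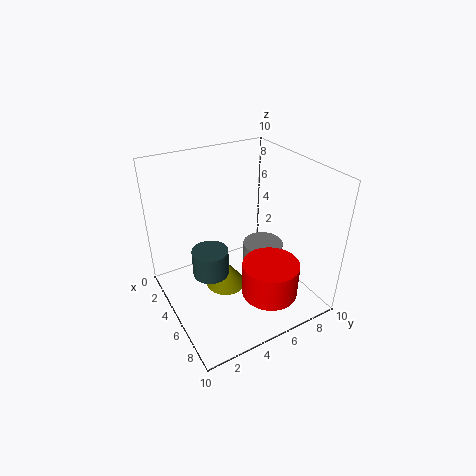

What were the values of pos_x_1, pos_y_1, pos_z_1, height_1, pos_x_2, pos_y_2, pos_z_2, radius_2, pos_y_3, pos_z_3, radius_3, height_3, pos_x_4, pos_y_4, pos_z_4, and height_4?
pos_x_1 = 7, pos_y_1 = 6.5, pos_z_1 = 1, height_1 = 2.5, pos_x_2 = 4, pos_y_2 = 4.5, pos_z_2 = 0.5, radius_2 = 1.5, pos_y_3 = 1.5, pos_z_3 = 5.5, radius_3 = 1, height_3 = 1.5, pos_x_4 = 4.5, pos_y_4 = 7.5, pos_z_4 = 1.5, height_4 = 2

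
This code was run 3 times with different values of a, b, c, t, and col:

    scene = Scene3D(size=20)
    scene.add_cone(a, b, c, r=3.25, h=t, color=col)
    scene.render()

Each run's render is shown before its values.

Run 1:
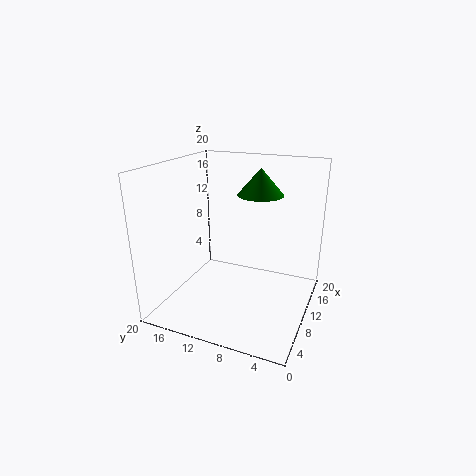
a = 13.25
b = 8
c = 15.5
t = 3.75
col = 'green'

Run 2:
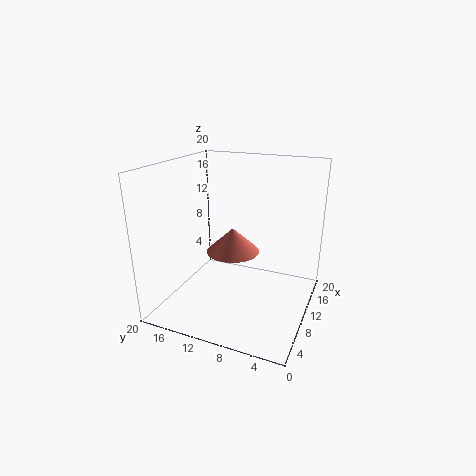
a = 5.5
b = 8.75
c = 10.25
t = 3
col = 'salmon'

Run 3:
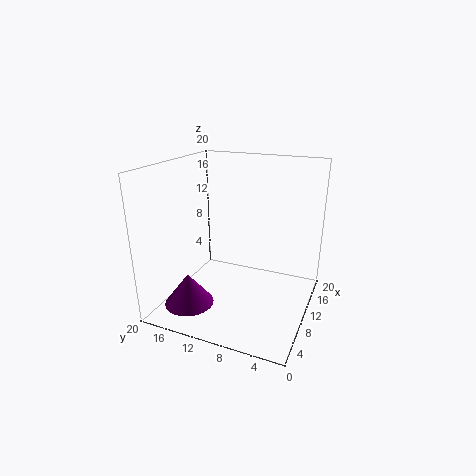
a = 3.75
b = 14.5
c = 2.25
t = 4.25
col = 'purple'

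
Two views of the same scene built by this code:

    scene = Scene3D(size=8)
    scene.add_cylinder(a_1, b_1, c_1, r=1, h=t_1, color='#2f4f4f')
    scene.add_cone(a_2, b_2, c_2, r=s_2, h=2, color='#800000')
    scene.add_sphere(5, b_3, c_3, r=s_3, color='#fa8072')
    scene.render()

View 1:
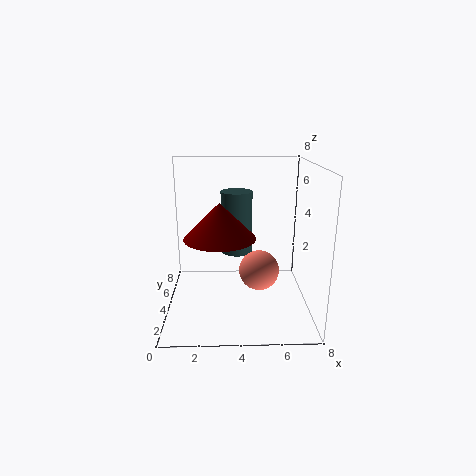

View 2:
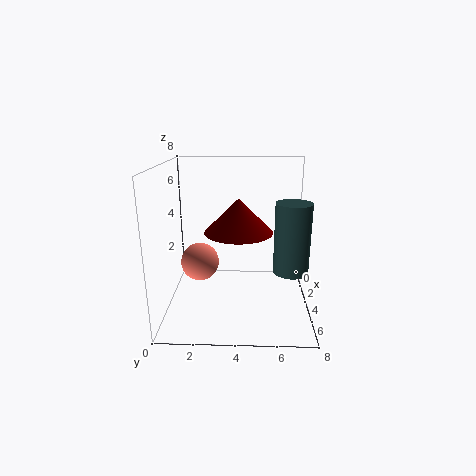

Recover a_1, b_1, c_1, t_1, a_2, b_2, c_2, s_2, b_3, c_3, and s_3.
a_1 = 4, b_1 = 7, c_1 = 2, t_1 = 4, a_2 = 3, b_2 = 4, c_2 = 4, s_2 = 2, b_3 = 2, c_3 = 3, s_3 = 1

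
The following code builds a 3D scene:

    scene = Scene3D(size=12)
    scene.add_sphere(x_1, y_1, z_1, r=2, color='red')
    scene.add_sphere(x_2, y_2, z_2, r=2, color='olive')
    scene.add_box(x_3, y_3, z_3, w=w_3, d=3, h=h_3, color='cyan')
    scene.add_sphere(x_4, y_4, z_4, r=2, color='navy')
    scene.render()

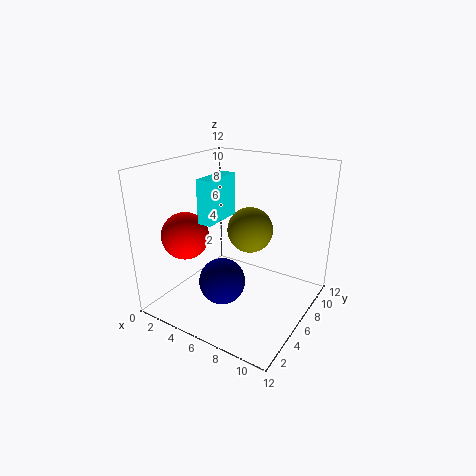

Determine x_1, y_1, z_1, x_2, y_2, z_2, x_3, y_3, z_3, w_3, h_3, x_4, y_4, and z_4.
x_1 = 2; y_1 = 4; z_1 = 6; x_2 = 6; y_2 = 8; z_2 = 6; x_3 = 6; y_3 = 1; z_3 = 9; w_3 = 1; h_3 = 3; x_4 = 5; y_4 = 5; z_4 = 2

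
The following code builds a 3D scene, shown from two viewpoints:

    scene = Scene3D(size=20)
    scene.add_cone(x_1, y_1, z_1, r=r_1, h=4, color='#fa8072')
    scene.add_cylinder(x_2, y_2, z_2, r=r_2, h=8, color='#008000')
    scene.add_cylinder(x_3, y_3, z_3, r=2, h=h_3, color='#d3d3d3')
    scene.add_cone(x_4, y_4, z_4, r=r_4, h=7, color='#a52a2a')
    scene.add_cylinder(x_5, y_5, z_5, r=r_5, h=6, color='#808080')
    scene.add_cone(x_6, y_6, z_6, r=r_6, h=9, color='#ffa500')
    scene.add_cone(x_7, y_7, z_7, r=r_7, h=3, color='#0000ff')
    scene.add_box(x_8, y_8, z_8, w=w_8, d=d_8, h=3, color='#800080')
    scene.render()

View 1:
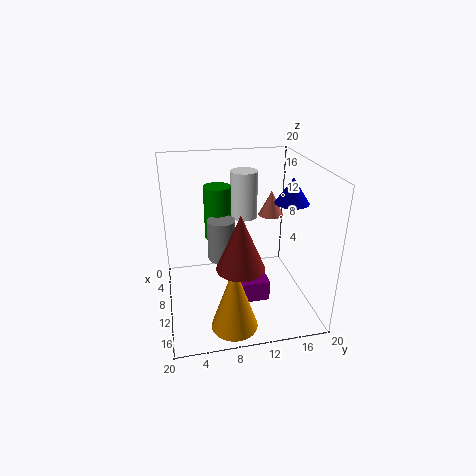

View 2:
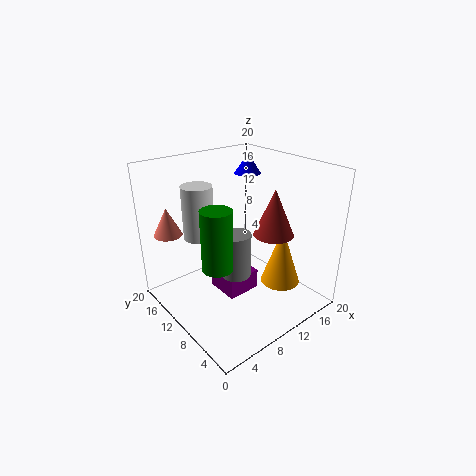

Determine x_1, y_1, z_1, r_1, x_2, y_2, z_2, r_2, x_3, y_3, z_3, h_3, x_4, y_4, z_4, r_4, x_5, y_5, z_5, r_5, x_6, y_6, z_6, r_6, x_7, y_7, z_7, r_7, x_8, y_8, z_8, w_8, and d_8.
x_1 = 3; y_1 = 17; z_1 = 10; r_1 = 2; x_2 = 5; y_2 = 8; z_2 = 8; r_2 = 2; x_3 = 5; y_3 = 12; z_3 = 11; h_3 = 7; x_4 = 16; y_4 = 9; z_4 = 9; r_4 = 3; x_5 = 8; y_5 = 8; z_5 = 6; r_5 = 2; x_6 = 17; y_6 = 8; z_6 = 1; r_6 = 3; x_7 = 16; y_7 = 15; z_7 = 17; r_7 = 2; x_8 = 8; y_8 = 9; z_8 = 1; w_8 = 5; d_8 = 5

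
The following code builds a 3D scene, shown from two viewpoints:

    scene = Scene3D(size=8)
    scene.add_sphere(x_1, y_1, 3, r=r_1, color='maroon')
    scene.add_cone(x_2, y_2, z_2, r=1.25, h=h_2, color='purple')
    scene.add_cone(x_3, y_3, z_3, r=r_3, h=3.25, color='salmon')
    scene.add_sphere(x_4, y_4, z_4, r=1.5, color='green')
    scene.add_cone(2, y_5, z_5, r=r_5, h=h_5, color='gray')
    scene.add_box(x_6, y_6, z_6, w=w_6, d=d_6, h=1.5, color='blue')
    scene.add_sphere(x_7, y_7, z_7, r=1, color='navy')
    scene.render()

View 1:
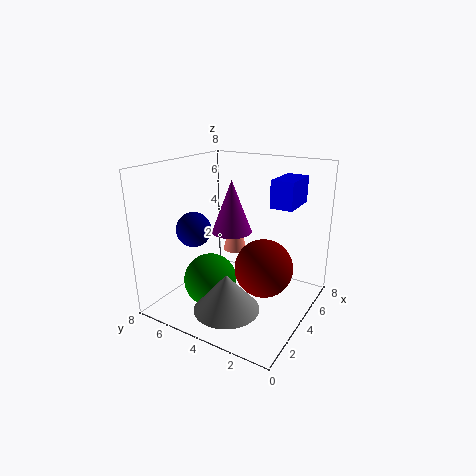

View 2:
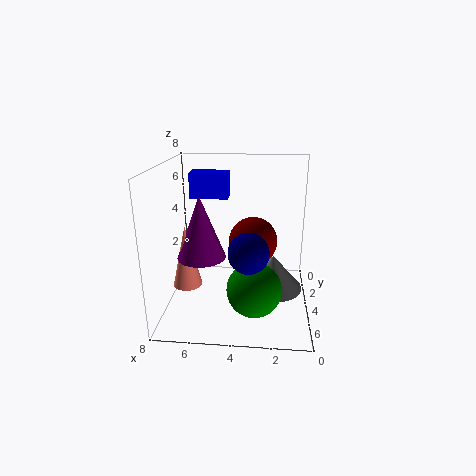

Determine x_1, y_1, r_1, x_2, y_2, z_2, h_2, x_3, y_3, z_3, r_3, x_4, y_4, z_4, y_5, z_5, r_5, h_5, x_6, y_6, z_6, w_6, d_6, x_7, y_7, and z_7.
x_1 = 3.25, y_1 = 2, r_1 = 1.5, x_2 = 5.75, y_2 = 5.5, z_2 = 3.5, h_2 = 3.25, x_3 = 6.5, y_3 = 5.75, z_3 = 2, r_3 = 0.75, x_4 = 3, y_4 = 5.25, z_4 = 1.5, y_5 = 3.5, z_5 = 0.75, r_5 = 1.75, h_5 = 2, x_6 = 4.75, y_6 = 1.25, z_6 = 5.75, w_6 = 2.25, d_6 = 1.25, x_7 = 3.25, y_7 = 6.5, z_7 = 4.25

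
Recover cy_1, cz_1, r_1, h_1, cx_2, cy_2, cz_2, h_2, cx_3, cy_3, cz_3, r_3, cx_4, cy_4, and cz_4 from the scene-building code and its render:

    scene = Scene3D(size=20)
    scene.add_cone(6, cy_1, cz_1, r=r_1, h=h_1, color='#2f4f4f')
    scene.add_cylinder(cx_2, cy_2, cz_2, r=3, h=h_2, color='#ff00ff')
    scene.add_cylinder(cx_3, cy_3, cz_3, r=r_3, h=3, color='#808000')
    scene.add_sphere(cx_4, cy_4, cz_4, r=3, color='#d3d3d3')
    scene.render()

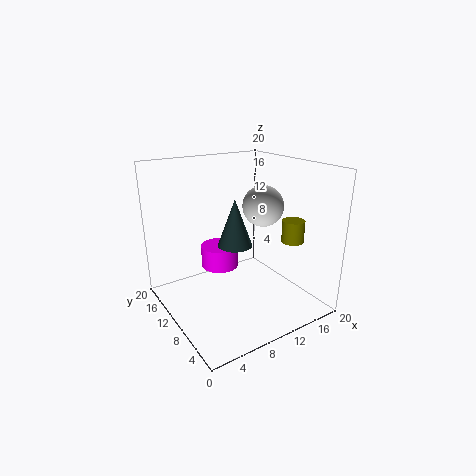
cy_1 = 4.5, cz_1 = 12, r_1 = 2, h_1 = 5.5, cx_2 = 11, cy_2 = 17, cz_2 = 2.5, h_2 = 3.5, cx_3 = 15.5, cy_3 = 5, cz_3 = 10, r_3 = 1.5, cx_4 = 15, cy_4 = 11, cz_4 = 13.5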